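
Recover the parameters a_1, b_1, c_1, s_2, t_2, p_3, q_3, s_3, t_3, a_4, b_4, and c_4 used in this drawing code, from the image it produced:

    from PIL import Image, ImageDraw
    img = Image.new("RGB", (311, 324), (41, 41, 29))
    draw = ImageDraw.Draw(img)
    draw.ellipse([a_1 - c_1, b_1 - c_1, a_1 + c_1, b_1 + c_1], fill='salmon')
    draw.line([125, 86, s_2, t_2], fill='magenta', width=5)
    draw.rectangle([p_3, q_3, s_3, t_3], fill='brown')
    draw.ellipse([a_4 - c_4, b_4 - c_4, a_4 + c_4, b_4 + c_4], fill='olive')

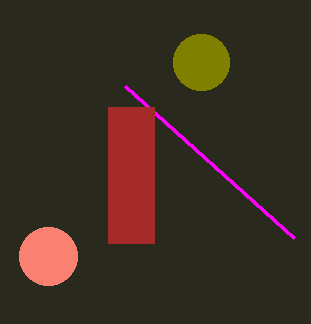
a_1 = 48
b_1 = 256
c_1 = 29
s_2 = 294
t_2 = 238
p_3 = 108
q_3 = 107
s_3 = 154
t_3 = 243
a_4 = 201
b_4 = 62
c_4 = 28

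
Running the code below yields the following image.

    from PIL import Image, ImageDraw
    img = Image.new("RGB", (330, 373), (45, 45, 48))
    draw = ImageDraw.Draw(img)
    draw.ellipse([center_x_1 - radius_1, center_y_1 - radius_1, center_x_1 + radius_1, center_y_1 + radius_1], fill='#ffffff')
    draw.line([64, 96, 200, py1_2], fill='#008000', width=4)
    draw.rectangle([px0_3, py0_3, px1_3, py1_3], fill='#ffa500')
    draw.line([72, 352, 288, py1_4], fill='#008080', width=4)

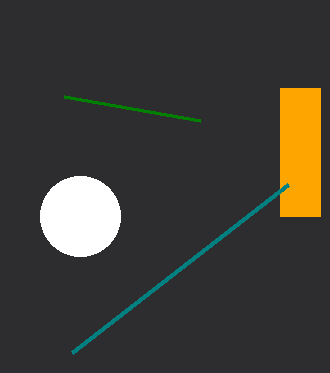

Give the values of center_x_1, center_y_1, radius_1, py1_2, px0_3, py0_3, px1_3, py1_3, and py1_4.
center_x_1 = 80; center_y_1 = 216; radius_1 = 40; py1_2 = 120; px0_3 = 280; py0_3 = 88; px1_3 = 320; py1_3 = 216; py1_4 = 184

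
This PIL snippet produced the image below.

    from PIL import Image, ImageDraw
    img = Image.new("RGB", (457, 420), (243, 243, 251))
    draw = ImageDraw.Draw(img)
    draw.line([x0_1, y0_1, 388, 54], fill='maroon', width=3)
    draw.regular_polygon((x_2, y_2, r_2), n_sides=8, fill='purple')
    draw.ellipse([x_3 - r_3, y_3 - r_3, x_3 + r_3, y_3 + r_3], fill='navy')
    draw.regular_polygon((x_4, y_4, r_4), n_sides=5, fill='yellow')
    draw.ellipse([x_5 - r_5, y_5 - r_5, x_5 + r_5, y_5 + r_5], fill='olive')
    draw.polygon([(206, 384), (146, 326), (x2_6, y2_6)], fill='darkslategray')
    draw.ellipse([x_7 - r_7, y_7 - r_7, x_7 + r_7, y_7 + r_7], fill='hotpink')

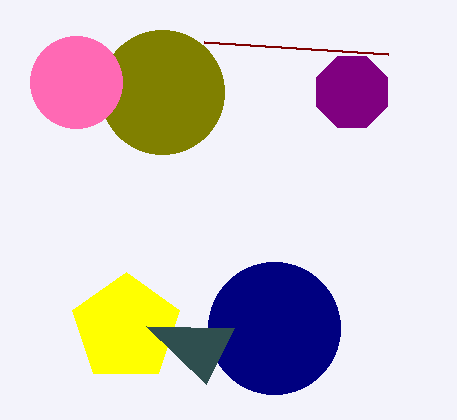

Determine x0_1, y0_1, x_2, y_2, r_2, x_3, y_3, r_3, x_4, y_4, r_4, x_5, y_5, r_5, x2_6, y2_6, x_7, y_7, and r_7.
x0_1 = 204
y0_1 = 42
x_2 = 352
y_2 = 92
r_2 = 38
x_3 = 274
y_3 = 328
r_3 = 66
x_4 = 126
y_4 = 328
r_4 = 56
x_5 = 162
y_5 = 92
r_5 = 62
x2_6 = 234
y2_6 = 328
x_7 = 76
y_7 = 82
r_7 = 46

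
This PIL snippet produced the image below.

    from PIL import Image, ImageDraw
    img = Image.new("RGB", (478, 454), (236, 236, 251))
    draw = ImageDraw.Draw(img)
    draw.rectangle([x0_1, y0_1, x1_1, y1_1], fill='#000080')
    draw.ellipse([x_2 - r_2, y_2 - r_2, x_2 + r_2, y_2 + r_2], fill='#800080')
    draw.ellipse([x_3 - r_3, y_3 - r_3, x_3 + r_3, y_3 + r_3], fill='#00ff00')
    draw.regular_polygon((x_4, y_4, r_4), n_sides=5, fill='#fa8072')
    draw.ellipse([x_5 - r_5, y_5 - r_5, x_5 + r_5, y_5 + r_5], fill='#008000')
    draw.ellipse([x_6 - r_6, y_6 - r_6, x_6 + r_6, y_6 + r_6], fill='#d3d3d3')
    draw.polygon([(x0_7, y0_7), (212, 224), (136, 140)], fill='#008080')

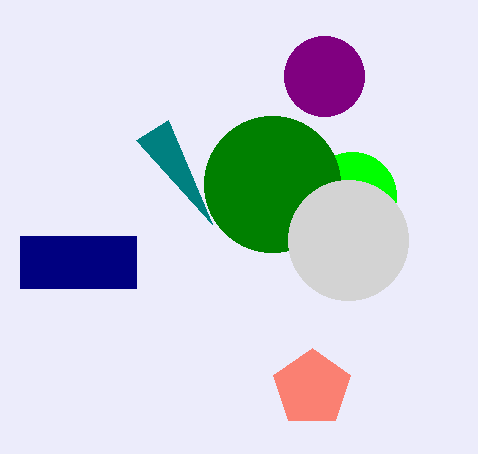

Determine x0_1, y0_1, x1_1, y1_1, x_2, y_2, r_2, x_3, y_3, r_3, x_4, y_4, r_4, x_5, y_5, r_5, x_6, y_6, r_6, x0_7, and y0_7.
x0_1 = 20; y0_1 = 236; x1_1 = 136; y1_1 = 288; x_2 = 324; y_2 = 76; r_2 = 40; x_3 = 352; y_3 = 196; r_3 = 44; x_4 = 312; y_4 = 388; r_4 = 40; x_5 = 272; y_5 = 184; r_5 = 68; x_6 = 348; y_6 = 240; r_6 = 60; x0_7 = 168; y0_7 = 120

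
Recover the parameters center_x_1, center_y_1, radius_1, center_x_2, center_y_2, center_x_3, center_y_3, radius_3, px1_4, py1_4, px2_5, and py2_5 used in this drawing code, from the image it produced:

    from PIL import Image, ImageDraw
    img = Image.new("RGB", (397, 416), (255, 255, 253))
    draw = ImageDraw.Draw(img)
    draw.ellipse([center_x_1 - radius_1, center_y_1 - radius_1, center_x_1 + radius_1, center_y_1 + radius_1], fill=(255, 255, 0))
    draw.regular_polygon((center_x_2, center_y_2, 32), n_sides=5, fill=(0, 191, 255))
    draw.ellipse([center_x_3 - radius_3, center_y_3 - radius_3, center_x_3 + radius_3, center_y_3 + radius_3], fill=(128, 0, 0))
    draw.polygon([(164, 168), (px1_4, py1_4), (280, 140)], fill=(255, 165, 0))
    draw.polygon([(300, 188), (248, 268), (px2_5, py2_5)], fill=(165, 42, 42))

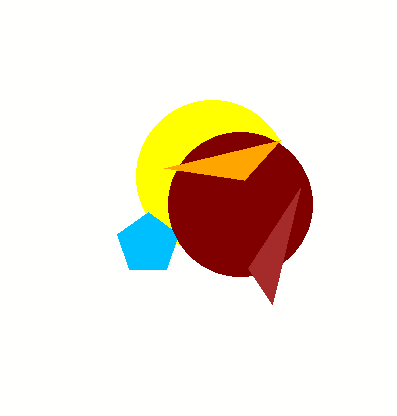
center_x_1 = 212
center_y_1 = 176
radius_1 = 76
center_x_2 = 148
center_y_2 = 244
center_x_3 = 240
center_y_3 = 204
radius_3 = 72
px1_4 = 244
py1_4 = 180
px2_5 = 272
py2_5 = 304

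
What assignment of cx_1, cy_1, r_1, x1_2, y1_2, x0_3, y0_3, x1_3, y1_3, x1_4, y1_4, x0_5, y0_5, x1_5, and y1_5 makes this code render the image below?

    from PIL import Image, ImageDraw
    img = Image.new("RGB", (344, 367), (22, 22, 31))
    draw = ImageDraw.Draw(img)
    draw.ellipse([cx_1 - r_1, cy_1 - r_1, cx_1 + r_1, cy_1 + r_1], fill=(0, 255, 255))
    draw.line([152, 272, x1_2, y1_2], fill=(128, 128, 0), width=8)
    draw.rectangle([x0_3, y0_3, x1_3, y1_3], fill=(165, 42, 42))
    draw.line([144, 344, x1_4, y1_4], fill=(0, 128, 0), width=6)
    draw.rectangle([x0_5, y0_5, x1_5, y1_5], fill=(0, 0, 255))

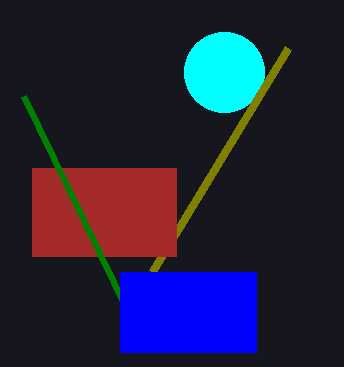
cx_1 = 224, cy_1 = 72, r_1 = 40, x1_2 = 288, y1_2 = 48, x0_3 = 32, y0_3 = 168, x1_3 = 176, y1_3 = 256, x1_4 = 24, y1_4 = 96, x0_5 = 120, y0_5 = 272, x1_5 = 256, y1_5 = 352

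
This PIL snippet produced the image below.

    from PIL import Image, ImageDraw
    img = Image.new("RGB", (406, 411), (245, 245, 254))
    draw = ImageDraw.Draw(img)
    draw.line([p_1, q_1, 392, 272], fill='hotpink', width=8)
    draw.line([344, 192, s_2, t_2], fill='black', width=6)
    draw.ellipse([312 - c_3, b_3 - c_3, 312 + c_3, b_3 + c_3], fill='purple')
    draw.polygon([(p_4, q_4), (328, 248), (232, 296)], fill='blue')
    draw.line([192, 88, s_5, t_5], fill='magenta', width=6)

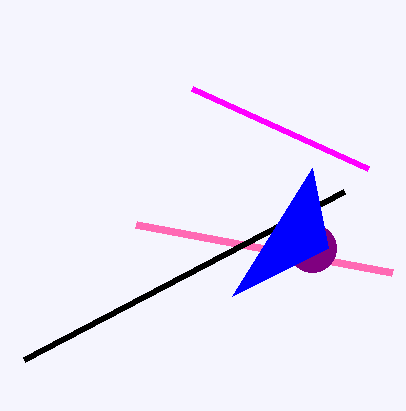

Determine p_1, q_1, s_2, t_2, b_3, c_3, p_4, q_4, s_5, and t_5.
p_1 = 136; q_1 = 224; s_2 = 24; t_2 = 360; b_3 = 248; c_3 = 24; p_4 = 312; q_4 = 168; s_5 = 368; t_5 = 168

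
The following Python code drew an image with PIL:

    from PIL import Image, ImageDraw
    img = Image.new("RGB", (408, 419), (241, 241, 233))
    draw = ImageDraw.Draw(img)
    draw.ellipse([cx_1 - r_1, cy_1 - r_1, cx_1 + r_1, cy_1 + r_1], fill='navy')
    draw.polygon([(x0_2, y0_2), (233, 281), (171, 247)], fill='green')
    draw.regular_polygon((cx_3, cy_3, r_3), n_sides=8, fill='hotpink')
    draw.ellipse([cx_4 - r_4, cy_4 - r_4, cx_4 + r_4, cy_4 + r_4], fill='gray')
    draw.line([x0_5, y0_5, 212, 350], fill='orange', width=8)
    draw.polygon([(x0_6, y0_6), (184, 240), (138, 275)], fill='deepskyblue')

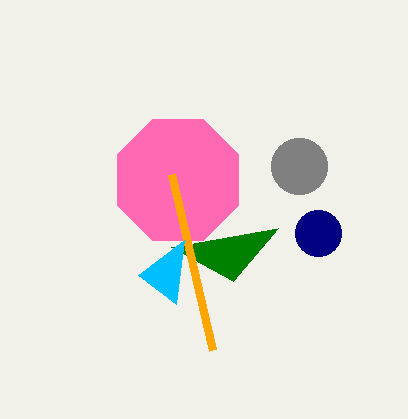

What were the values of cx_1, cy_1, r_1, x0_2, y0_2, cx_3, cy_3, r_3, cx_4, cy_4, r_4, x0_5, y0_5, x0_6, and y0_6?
cx_1 = 318
cy_1 = 233
r_1 = 23
x0_2 = 278
y0_2 = 228
cx_3 = 178
cy_3 = 180
r_3 = 66
cx_4 = 299
cy_4 = 166
r_4 = 28
x0_5 = 171
y0_5 = 174
x0_6 = 176
y0_6 = 304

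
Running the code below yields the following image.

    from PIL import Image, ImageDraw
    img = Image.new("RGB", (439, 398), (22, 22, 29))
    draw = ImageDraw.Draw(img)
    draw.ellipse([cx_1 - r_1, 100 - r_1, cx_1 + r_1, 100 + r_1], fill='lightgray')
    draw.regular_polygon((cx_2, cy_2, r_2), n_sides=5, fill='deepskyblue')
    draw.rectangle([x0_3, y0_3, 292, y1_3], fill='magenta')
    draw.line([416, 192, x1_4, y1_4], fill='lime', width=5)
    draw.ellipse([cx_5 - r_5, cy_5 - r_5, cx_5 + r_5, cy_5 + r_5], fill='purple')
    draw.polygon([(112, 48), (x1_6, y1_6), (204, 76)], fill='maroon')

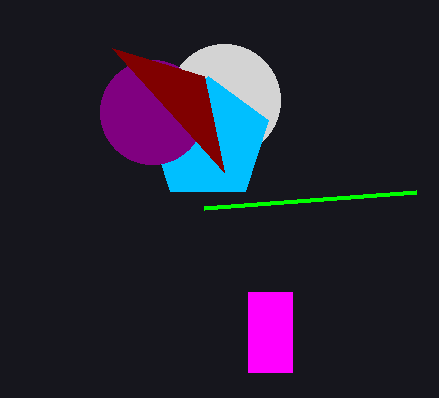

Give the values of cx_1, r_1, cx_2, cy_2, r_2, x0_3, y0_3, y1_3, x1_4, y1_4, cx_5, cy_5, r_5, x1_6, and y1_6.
cx_1 = 224
r_1 = 56
cx_2 = 208
cy_2 = 140
r_2 = 64
x0_3 = 248
y0_3 = 292
y1_3 = 372
x1_4 = 204
y1_4 = 208
cx_5 = 152
cy_5 = 112
r_5 = 52
x1_6 = 224
y1_6 = 172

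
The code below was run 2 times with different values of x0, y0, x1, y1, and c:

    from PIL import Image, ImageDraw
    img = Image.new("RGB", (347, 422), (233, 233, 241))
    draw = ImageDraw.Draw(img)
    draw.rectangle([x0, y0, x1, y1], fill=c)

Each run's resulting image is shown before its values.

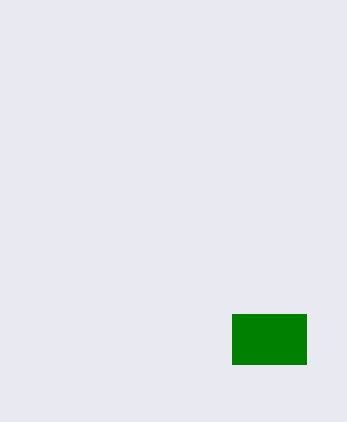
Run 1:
x0 = 232
y0 = 314
x1 = 306
y1 = 364
c = 'green'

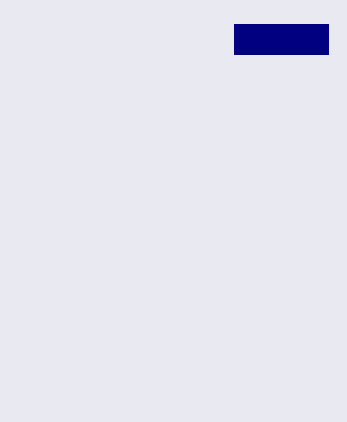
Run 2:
x0 = 234; y0 = 24; x1 = 328; y1 = 54; c = 'navy'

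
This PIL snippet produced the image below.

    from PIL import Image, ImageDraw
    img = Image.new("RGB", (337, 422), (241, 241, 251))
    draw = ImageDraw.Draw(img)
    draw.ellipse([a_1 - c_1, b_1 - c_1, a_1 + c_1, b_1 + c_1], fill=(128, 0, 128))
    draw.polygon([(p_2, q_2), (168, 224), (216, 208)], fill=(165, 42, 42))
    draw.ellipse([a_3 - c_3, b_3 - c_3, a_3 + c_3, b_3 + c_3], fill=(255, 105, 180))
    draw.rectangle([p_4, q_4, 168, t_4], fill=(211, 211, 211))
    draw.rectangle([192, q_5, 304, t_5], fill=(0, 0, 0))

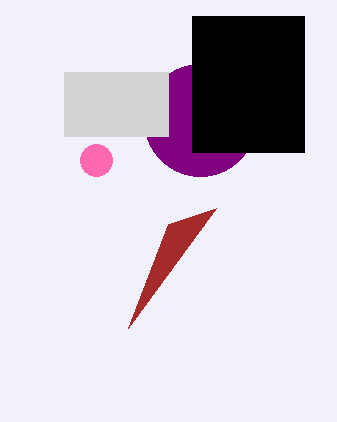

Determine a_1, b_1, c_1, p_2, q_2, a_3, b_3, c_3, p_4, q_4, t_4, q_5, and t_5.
a_1 = 200, b_1 = 120, c_1 = 56, p_2 = 128, q_2 = 328, a_3 = 96, b_3 = 160, c_3 = 16, p_4 = 64, q_4 = 72, t_4 = 136, q_5 = 16, t_5 = 152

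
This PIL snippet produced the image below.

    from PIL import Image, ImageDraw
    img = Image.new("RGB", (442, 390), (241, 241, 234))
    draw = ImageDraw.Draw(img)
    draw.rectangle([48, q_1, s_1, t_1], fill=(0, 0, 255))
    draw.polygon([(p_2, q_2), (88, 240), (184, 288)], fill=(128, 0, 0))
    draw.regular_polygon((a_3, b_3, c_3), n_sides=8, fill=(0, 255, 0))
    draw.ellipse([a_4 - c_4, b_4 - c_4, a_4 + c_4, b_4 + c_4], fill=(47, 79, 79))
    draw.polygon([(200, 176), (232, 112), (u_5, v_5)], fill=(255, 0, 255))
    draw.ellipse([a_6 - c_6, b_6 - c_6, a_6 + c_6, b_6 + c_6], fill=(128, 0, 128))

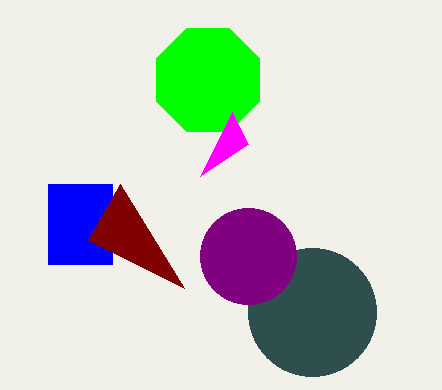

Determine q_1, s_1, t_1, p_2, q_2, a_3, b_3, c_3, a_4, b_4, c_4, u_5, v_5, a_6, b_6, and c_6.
q_1 = 184, s_1 = 112, t_1 = 264, p_2 = 120, q_2 = 184, a_3 = 208, b_3 = 80, c_3 = 56, a_4 = 312, b_4 = 312, c_4 = 64, u_5 = 248, v_5 = 144, a_6 = 248, b_6 = 256, c_6 = 48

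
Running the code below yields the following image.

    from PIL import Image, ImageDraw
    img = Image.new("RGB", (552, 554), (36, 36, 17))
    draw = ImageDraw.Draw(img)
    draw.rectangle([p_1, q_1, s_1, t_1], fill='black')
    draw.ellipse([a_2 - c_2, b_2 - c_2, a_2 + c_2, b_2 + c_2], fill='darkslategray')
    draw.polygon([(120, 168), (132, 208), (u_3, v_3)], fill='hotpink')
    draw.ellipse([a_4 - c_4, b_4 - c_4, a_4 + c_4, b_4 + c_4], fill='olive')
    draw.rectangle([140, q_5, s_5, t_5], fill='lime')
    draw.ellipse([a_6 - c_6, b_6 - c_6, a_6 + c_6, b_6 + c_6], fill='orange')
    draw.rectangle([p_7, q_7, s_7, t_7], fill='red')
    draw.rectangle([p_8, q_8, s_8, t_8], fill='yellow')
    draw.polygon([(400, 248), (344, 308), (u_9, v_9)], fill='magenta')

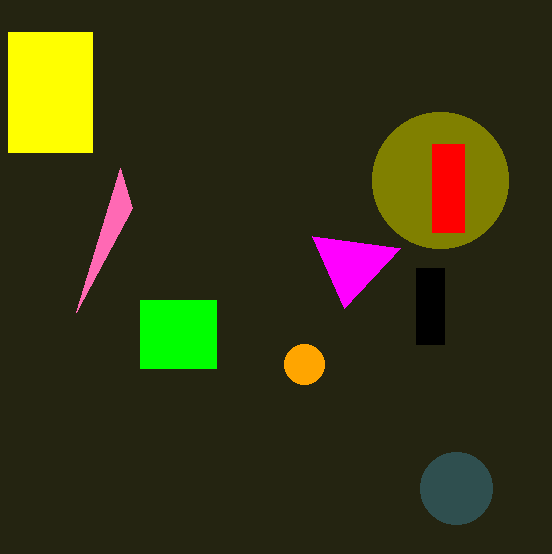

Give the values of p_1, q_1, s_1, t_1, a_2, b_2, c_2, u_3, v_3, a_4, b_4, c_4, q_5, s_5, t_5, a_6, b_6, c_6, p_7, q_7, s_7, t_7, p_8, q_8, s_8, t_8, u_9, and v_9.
p_1 = 416; q_1 = 268; s_1 = 444; t_1 = 344; a_2 = 456; b_2 = 488; c_2 = 36; u_3 = 76; v_3 = 312; a_4 = 440; b_4 = 180; c_4 = 68; q_5 = 300; s_5 = 216; t_5 = 368; a_6 = 304; b_6 = 364; c_6 = 20; p_7 = 432; q_7 = 144; s_7 = 464; t_7 = 232; p_8 = 8; q_8 = 32; s_8 = 92; t_8 = 152; u_9 = 312; v_9 = 236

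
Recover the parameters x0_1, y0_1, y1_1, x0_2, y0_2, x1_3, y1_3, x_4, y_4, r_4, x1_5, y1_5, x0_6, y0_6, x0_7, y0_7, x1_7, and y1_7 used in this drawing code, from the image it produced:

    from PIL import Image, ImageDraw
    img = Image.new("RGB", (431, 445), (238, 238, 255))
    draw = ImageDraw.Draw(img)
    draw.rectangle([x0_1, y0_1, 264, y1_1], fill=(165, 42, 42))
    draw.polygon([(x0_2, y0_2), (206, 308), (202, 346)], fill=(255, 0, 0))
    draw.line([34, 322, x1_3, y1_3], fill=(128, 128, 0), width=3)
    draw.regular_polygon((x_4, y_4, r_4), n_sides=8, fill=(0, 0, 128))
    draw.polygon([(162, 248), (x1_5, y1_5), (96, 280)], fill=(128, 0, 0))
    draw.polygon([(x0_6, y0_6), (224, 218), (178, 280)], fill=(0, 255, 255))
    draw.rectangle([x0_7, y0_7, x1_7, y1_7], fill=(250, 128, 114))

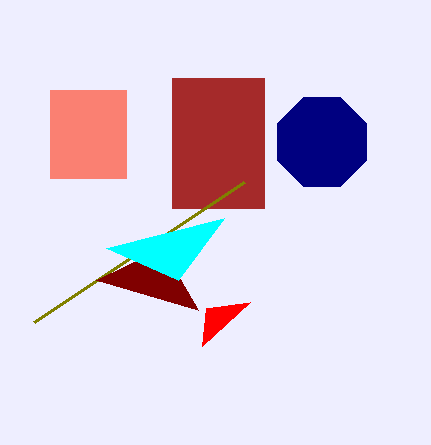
x0_1 = 172, y0_1 = 78, y1_1 = 208, x0_2 = 250, y0_2 = 302, x1_3 = 244, y1_3 = 182, x_4 = 322, y_4 = 142, r_4 = 48, x1_5 = 198, y1_5 = 310, x0_6 = 106, y0_6 = 248, x0_7 = 50, y0_7 = 90, x1_7 = 126, y1_7 = 178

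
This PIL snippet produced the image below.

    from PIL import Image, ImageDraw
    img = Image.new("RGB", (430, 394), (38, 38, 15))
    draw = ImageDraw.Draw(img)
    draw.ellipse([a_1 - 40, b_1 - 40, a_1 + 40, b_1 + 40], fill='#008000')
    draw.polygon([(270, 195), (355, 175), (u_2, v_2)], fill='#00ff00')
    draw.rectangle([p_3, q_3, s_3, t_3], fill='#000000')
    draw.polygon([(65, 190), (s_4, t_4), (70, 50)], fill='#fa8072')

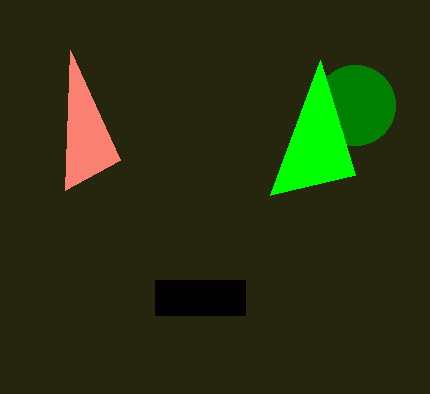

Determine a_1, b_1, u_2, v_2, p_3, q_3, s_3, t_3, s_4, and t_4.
a_1 = 355; b_1 = 105; u_2 = 320; v_2 = 60; p_3 = 155; q_3 = 280; s_3 = 245; t_3 = 315; s_4 = 120; t_4 = 160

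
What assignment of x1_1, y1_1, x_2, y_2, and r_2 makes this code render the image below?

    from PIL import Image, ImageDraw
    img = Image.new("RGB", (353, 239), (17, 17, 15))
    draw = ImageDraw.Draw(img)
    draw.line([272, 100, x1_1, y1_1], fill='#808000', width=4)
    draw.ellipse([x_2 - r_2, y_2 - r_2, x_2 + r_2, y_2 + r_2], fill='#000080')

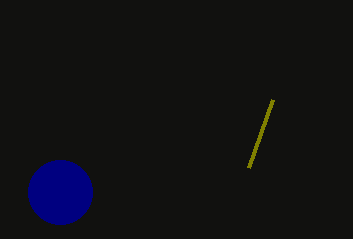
x1_1 = 248, y1_1 = 168, x_2 = 60, y_2 = 192, r_2 = 32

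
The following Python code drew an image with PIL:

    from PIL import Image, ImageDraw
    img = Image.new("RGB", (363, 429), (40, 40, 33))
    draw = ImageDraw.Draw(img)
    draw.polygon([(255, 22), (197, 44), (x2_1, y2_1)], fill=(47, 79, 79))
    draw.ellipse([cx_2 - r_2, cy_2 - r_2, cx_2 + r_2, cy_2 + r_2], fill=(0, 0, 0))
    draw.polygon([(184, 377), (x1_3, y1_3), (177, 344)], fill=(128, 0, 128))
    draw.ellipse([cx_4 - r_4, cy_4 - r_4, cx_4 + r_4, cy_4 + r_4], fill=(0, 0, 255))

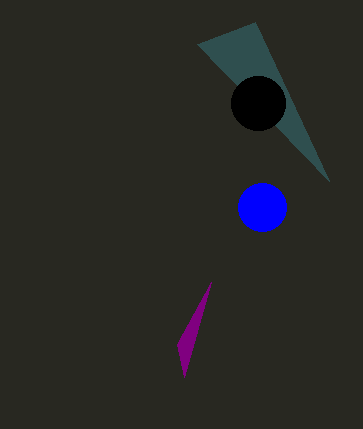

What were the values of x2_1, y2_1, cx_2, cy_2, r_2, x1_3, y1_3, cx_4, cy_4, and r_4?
x2_1 = 329
y2_1 = 181
cx_2 = 258
cy_2 = 103
r_2 = 27
x1_3 = 211
y1_3 = 282
cx_4 = 262
cy_4 = 207
r_4 = 24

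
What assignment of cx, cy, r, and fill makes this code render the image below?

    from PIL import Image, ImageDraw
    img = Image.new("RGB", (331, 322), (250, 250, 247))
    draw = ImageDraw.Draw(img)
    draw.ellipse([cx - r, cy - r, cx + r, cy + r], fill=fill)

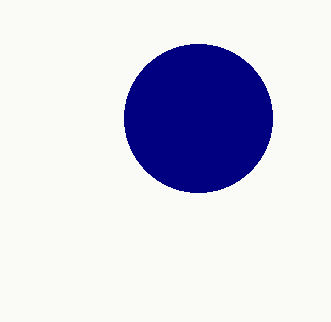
cx = 198; cy = 118; r = 74; fill = 'navy'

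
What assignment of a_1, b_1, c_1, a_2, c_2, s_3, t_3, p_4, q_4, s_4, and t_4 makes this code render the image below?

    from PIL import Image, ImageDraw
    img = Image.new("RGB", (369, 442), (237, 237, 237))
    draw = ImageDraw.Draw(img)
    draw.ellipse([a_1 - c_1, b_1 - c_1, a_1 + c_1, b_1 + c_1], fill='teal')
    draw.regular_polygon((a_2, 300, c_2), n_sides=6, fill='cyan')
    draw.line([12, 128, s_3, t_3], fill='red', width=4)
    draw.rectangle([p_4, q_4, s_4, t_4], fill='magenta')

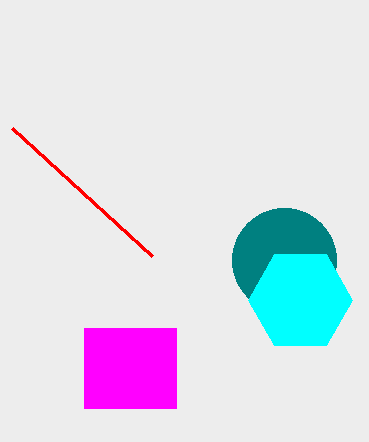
a_1 = 284; b_1 = 260; c_1 = 52; a_2 = 300; c_2 = 52; s_3 = 152; t_3 = 256; p_4 = 84; q_4 = 328; s_4 = 176; t_4 = 408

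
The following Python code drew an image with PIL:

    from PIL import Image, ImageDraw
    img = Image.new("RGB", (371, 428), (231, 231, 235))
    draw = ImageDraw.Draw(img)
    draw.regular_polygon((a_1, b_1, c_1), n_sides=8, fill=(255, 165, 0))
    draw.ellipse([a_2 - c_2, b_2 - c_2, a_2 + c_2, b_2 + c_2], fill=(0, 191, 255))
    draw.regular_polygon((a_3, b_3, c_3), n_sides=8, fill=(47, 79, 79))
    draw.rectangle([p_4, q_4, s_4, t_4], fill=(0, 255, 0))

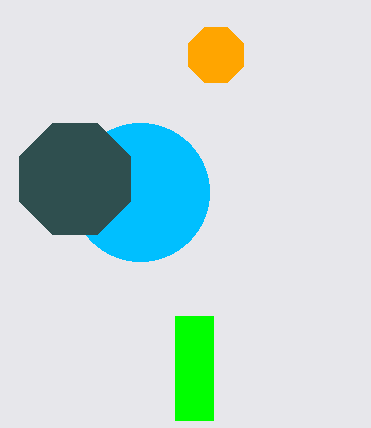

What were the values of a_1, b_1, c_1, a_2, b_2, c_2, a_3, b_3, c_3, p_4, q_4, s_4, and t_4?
a_1 = 216
b_1 = 55
c_1 = 30
a_2 = 140
b_2 = 192
c_2 = 69
a_3 = 75
b_3 = 179
c_3 = 60
p_4 = 175
q_4 = 316
s_4 = 213
t_4 = 420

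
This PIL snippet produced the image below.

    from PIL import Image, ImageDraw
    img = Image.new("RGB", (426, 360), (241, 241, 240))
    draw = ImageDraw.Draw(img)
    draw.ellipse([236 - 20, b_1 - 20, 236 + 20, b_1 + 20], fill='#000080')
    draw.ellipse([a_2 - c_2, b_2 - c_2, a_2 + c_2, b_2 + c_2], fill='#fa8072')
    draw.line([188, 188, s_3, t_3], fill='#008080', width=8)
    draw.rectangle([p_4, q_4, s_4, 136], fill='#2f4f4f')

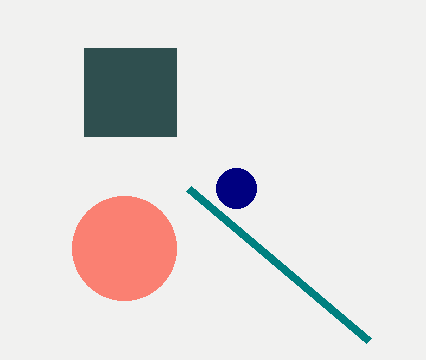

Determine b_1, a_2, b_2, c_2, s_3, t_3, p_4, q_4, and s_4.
b_1 = 188; a_2 = 124; b_2 = 248; c_2 = 52; s_3 = 368; t_3 = 340; p_4 = 84; q_4 = 48; s_4 = 176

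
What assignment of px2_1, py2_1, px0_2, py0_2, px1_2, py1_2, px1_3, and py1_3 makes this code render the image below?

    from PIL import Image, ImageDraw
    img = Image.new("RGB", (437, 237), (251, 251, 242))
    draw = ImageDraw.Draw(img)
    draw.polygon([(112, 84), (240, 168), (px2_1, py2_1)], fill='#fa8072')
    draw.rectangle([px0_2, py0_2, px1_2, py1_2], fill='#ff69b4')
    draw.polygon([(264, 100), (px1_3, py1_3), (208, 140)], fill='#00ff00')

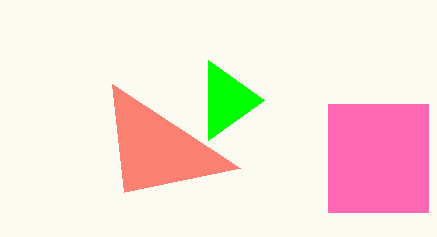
px2_1 = 124, py2_1 = 192, px0_2 = 328, py0_2 = 104, px1_2 = 428, py1_2 = 212, px1_3 = 208, py1_3 = 60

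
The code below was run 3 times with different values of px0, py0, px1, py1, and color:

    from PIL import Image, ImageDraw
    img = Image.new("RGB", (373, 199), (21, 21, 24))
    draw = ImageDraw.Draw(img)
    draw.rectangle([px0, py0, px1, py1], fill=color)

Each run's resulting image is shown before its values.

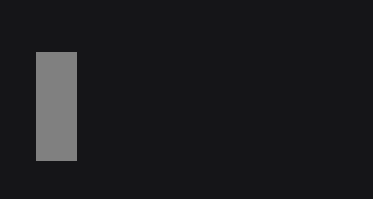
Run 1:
px0 = 36; py0 = 52; px1 = 76; py1 = 160; color = 'gray'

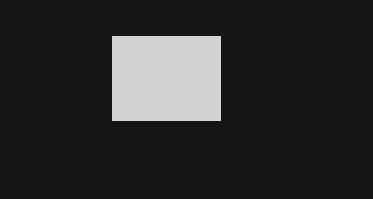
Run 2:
px0 = 112; py0 = 36; px1 = 220; py1 = 120; color = 'lightgray'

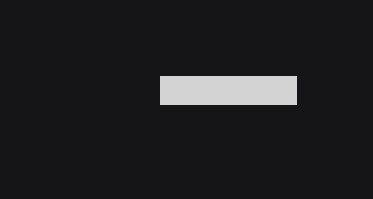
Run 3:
px0 = 160
py0 = 76
px1 = 296
py1 = 104
color = 'lightgray'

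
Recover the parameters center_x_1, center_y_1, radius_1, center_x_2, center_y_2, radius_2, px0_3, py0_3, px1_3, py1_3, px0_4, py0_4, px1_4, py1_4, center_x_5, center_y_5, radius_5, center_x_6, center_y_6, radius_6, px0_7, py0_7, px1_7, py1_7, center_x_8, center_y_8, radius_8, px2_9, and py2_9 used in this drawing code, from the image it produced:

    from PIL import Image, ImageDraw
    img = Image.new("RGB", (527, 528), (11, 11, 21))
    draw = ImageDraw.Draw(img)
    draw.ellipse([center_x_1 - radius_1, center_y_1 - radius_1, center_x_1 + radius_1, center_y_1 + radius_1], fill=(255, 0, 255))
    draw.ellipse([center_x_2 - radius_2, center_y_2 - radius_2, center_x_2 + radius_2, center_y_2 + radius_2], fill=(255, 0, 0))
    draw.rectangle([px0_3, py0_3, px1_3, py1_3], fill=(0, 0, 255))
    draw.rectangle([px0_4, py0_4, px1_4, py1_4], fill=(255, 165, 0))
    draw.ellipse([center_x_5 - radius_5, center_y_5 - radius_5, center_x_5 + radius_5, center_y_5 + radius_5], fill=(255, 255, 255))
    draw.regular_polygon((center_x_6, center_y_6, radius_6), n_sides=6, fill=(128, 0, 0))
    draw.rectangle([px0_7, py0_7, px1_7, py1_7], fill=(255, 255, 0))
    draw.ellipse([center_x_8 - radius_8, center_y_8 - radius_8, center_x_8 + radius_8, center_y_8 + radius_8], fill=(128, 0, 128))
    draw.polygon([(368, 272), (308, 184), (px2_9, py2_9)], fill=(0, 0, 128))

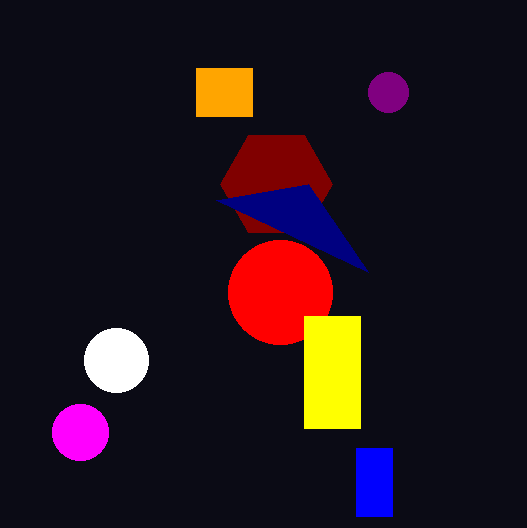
center_x_1 = 80; center_y_1 = 432; radius_1 = 28; center_x_2 = 280; center_y_2 = 292; radius_2 = 52; px0_3 = 356; py0_3 = 448; px1_3 = 392; py1_3 = 516; px0_4 = 196; py0_4 = 68; px1_4 = 252; py1_4 = 116; center_x_5 = 116; center_y_5 = 360; radius_5 = 32; center_x_6 = 276; center_y_6 = 184; radius_6 = 56; px0_7 = 304; py0_7 = 316; px1_7 = 360; py1_7 = 428; center_x_8 = 388; center_y_8 = 92; radius_8 = 20; px2_9 = 216; py2_9 = 200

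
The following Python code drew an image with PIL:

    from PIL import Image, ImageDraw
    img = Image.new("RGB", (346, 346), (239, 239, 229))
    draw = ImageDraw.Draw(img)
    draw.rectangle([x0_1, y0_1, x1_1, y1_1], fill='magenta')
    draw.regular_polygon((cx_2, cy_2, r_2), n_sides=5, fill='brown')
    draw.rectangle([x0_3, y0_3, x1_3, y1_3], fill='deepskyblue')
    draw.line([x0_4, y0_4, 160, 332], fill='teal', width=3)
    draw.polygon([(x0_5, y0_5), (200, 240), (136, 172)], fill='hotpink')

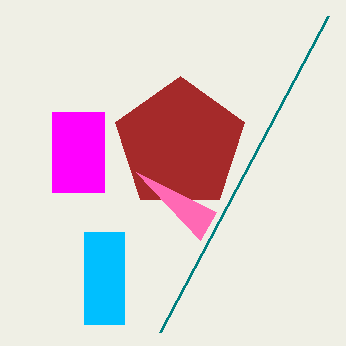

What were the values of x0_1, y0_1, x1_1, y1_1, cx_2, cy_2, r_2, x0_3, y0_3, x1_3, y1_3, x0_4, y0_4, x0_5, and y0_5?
x0_1 = 52, y0_1 = 112, x1_1 = 104, y1_1 = 192, cx_2 = 180, cy_2 = 144, r_2 = 68, x0_3 = 84, y0_3 = 232, x1_3 = 124, y1_3 = 324, x0_4 = 328, y0_4 = 16, x0_5 = 216, y0_5 = 212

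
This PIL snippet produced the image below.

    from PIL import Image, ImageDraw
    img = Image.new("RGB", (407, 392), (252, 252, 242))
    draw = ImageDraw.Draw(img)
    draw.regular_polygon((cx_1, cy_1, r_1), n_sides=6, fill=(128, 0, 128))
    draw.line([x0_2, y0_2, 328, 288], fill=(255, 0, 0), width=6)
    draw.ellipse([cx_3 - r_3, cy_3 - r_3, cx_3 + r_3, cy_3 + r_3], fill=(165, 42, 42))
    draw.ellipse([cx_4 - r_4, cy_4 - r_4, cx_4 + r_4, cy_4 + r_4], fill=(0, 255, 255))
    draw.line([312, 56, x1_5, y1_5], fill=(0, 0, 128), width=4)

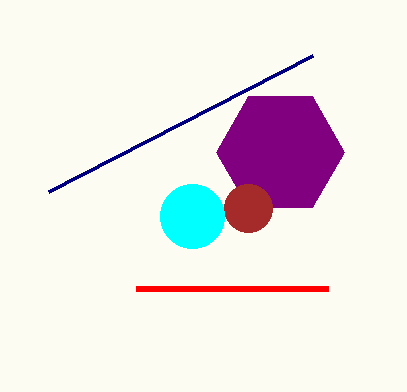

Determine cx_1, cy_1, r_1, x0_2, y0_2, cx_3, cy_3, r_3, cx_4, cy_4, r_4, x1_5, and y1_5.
cx_1 = 280, cy_1 = 152, r_1 = 64, x0_2 = 136, y0_2 = 288, cx_3 = 248, cy_3 = 208, r_3 = 24, cx_4 = 192, cy_4 = 216, r_4 = 32, x1_5 = 48, y1_5 = 192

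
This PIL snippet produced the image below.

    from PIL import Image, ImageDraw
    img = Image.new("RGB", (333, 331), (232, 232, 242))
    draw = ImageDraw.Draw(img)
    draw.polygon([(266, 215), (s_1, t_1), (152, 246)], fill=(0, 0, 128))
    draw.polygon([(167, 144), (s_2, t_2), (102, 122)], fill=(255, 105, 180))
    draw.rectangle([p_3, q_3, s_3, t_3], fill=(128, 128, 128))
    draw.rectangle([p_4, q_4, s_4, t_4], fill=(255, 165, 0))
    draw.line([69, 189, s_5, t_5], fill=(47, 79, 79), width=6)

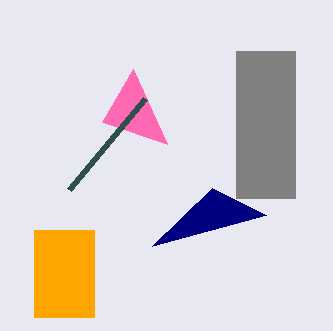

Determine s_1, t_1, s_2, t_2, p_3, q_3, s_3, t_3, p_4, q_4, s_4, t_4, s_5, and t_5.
s_1 = 212
t_1 = 188
s_2 = 133
t_2 = 69
p_3 = 236
q_3 = 51
s_3 = 295
t_3 = 198
p_4 = 34
q_4 = 230
s_4 = 94
t_4 = 317
s_5 = 145
t_5 = 98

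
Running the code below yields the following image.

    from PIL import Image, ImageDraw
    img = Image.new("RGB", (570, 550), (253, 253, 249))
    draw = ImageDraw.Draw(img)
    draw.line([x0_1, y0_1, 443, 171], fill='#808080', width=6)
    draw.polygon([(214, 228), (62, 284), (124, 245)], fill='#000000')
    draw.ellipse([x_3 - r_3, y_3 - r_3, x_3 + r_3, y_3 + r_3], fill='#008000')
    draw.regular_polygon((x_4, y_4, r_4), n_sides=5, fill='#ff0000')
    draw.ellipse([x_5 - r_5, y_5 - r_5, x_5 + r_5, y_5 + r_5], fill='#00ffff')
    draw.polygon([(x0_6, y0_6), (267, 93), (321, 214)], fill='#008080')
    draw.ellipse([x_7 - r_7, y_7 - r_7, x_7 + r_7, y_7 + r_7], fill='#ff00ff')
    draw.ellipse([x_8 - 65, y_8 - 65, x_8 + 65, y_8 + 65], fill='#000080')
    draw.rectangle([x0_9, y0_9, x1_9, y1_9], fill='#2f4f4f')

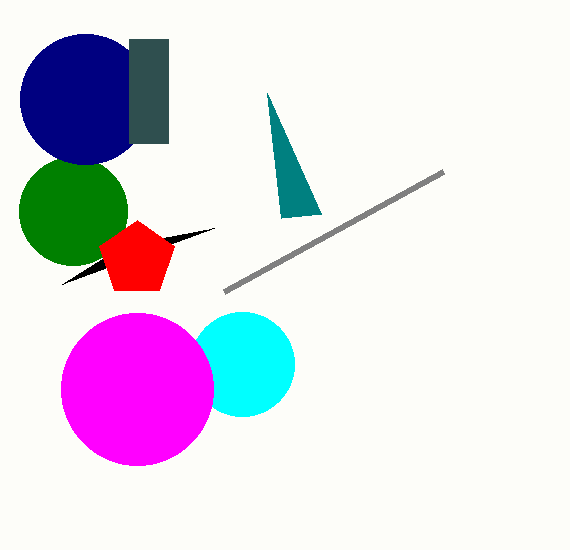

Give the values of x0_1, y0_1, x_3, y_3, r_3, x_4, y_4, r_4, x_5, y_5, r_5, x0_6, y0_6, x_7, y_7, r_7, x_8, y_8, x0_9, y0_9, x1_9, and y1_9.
x0_1 = 224
y0_1 = 291
x_3 = 73
y_3 = 211
r_3 = 54
x_4 = 137
y_4 = 259
r_4 = 39
x_5 = 242
y_5 = 364
r_5 = 52
x0_6 = 281
y0_6 = 218
x_7 = 137
y_7 = 389
r_7 = 76
x_8 = 85
y_8 = 99
x0_9 = 129
y0_9 = 39
x1_9 = 168
y1_9 = 143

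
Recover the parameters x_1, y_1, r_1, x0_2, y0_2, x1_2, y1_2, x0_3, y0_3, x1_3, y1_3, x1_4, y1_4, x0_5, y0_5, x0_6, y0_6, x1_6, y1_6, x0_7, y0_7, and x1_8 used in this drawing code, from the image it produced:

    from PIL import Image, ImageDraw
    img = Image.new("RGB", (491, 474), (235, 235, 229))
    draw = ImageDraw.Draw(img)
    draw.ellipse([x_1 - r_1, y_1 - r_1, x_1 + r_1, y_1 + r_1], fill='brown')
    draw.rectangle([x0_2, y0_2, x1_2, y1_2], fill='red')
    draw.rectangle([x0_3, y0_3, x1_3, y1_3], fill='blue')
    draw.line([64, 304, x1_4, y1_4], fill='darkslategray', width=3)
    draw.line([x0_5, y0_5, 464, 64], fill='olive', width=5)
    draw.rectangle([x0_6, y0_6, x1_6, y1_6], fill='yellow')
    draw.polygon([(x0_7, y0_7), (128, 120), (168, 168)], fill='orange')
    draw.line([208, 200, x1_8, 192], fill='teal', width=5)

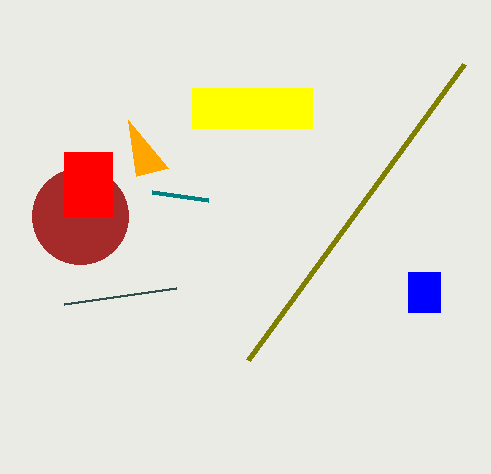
x_1 = 80, y_1 = 216, r_1 = 48, x0_2 = 64, y0_2 = 152, x1_2 = 112, y1_2 = 216, x0_3 = 408, y0_3 = 272, x1_3 = 440, y1_3 = 312, x1_4 = 176, y1_4 = 288, x0_5 = 248, y0_5 = 360, x0_6 = 192, y0_6 = 88, x1_6 = 312, y1_6 = 128, x0_7 = 136, y0_7 = 176, x1_8 = 152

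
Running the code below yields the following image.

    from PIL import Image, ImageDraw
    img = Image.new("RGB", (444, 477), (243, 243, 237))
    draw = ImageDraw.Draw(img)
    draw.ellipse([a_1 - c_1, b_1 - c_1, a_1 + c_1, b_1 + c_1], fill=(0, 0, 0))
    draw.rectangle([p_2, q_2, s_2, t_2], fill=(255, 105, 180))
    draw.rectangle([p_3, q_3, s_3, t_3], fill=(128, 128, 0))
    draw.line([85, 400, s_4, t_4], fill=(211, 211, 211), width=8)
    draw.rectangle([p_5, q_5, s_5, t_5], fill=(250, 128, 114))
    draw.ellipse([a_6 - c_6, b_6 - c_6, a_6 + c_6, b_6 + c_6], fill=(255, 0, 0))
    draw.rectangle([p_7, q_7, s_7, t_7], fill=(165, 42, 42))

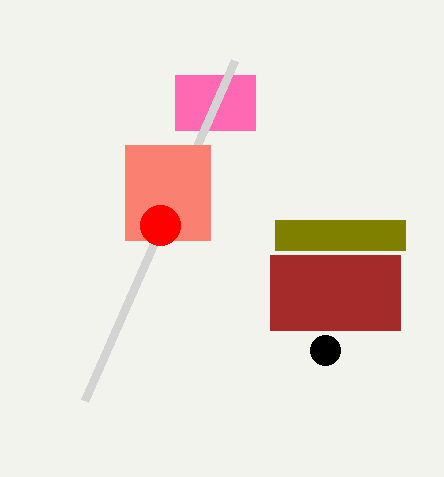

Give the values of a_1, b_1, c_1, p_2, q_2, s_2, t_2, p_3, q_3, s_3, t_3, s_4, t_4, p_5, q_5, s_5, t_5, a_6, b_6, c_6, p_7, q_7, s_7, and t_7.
a_1 = 325
b_1 = 350
c_1 = 15
p_2 = 175
q_2 = 75
s_2 = 255
t_2 = 130
p_3 = 275
q_3 = 220
s_3 = 405
t_3 = 250
s_4 = 235
t_4 = 60
p_5 = 125
q_5 = 145
s_5 = 210
t_5 = 240
a_6 = 160
b_6 = 225
c_6 = 20
p_7 = 270
q_7 = 255
s_7 = 400
t_7 = 330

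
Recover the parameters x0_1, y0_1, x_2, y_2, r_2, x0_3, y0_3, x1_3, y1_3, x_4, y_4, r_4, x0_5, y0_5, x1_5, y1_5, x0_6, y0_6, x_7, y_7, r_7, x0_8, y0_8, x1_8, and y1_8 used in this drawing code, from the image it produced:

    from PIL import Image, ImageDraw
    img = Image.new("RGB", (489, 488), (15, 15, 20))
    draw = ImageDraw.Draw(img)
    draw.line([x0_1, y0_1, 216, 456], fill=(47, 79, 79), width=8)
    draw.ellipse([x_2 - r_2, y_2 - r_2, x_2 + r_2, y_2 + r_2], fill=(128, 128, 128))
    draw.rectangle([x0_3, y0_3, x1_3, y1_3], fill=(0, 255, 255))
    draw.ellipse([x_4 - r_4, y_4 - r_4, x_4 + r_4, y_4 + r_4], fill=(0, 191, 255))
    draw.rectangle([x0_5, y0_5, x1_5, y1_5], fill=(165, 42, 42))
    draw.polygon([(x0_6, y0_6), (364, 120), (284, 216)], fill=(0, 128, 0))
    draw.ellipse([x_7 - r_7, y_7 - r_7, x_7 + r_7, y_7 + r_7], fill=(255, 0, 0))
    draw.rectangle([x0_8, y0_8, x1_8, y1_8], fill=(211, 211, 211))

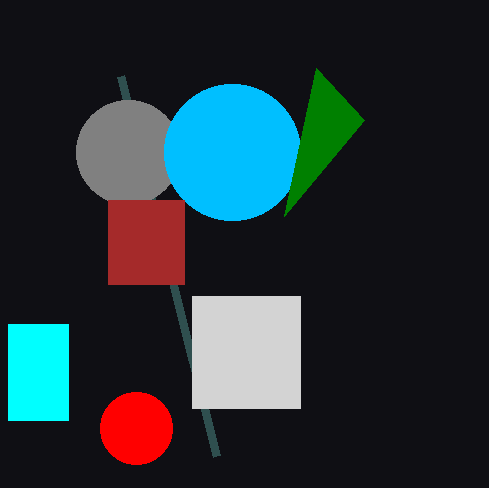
x0_1 = 120, y0_1 = 76, x_2 = 128, y_2 = 152, r_2 = 52, x0_3 = 8, y0_3 = 324, x1_3 = 68, y1_3 = 420, x_4 = 232, y_4 = 152, r_4 = 68, x0_5 = 108, y0_5 = 200, x1_5 = 184, y1_5 = 284, x0_6 = 316, y0_6 = 68, x_7 = 136, y_7 = 428, r_7 = 36, x0_8 = 192, y0_8 = 296, x1_8 = 300, y1_8 = 408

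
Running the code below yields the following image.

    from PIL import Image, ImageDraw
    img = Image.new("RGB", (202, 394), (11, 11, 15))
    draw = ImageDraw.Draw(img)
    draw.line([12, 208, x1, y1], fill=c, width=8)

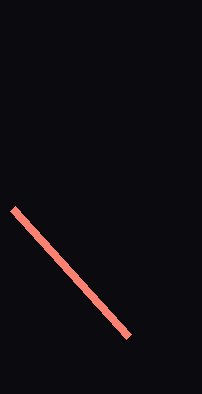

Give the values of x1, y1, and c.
x1 = 128
y1 = 336
c = 'salmon'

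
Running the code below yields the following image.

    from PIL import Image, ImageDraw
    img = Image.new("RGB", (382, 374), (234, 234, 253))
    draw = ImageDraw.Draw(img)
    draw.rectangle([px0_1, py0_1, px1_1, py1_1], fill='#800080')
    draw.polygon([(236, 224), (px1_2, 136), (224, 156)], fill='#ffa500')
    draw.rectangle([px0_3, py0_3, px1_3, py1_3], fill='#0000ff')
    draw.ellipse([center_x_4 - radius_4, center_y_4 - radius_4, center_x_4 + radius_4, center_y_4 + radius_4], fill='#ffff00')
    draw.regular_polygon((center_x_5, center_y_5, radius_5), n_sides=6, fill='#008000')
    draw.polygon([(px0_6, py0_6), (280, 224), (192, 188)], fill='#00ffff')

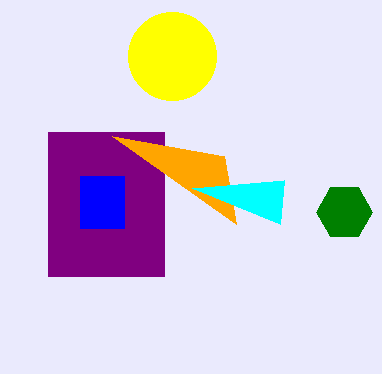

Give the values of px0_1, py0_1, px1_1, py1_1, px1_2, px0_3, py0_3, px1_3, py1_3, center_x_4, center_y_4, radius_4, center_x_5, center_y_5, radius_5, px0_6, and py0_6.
px0_1 = 48
py0_1 = 132
px1_1 = 164
py1_1 = 276
px1_2 = 112
px0_3 = 80
py0_3 = 176
px1_3 = 124
py1_3 = 228
center_x_4 = 172
center_y_4 = 56
radius_4 = 44
center_x_5 = 344
center_y_5 = 212
radius_5 = 28
px0_6 = 284
py0_6 = 180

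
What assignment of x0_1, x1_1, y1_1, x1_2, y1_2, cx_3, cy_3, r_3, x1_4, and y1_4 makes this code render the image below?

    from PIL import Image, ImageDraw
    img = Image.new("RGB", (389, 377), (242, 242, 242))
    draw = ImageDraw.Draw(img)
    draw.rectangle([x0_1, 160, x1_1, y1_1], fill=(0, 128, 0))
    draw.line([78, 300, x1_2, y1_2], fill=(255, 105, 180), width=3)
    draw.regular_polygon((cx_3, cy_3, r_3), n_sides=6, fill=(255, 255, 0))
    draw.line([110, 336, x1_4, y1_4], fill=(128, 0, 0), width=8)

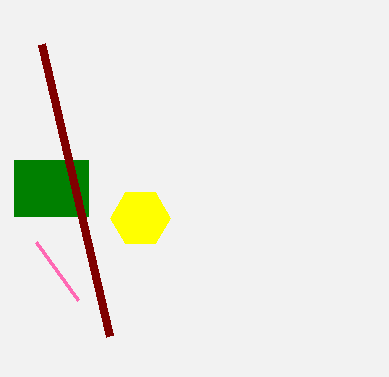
x0_1 = 14, x1_1 = 88, y1_1 = 216, x1_2 = 36, y1_2 = 242, cx_3 = 140, cy_3 = 218, r_3 = 30, x1_4 = 42, y1_4 = 44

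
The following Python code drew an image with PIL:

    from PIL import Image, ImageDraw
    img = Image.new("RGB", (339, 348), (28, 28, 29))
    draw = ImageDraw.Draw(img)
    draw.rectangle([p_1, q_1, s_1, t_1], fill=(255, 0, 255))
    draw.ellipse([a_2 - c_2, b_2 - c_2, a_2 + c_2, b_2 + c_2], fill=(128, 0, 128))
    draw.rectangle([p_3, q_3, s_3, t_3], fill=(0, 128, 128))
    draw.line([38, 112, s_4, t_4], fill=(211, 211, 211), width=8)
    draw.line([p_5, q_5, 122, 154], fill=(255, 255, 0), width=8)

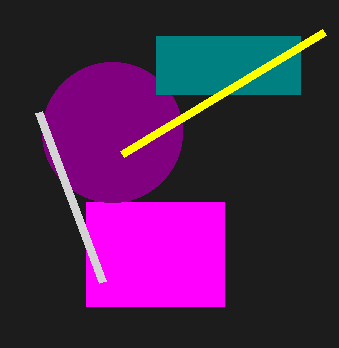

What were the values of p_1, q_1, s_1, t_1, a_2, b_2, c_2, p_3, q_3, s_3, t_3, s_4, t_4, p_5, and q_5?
p_1 = 86, q_1 = 202, s_1 = 224, t_1 = 306, a_2 = 112, b_2 = 132, c_2 = 70, p_3 = 156, q_3 = 36, s_3 = 300, t_3 = 94, s_4 = 102, t_4 = 282, p_5 = 324, q_5 = 32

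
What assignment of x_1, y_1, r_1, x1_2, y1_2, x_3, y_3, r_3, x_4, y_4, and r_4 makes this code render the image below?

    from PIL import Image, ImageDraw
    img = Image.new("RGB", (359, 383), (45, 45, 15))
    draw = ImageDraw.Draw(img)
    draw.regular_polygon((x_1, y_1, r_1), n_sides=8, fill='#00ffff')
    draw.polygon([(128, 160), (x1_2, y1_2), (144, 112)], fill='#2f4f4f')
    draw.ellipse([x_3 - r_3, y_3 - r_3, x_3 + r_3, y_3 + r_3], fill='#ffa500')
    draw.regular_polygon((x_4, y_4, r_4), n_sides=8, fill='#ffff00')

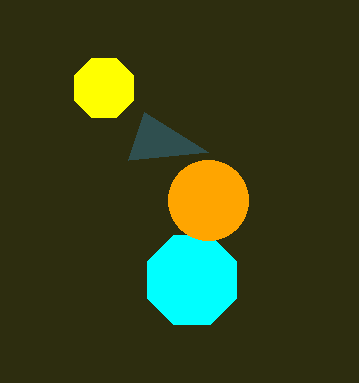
x_1 = 192; y_1 = 280; r_1 = 48; x1_2 = 208; y1_2 = 152; x_3 = 208; y_3 = 200; r_3 = 40; x_4 = 104; y_4 = 88; r_4 = 32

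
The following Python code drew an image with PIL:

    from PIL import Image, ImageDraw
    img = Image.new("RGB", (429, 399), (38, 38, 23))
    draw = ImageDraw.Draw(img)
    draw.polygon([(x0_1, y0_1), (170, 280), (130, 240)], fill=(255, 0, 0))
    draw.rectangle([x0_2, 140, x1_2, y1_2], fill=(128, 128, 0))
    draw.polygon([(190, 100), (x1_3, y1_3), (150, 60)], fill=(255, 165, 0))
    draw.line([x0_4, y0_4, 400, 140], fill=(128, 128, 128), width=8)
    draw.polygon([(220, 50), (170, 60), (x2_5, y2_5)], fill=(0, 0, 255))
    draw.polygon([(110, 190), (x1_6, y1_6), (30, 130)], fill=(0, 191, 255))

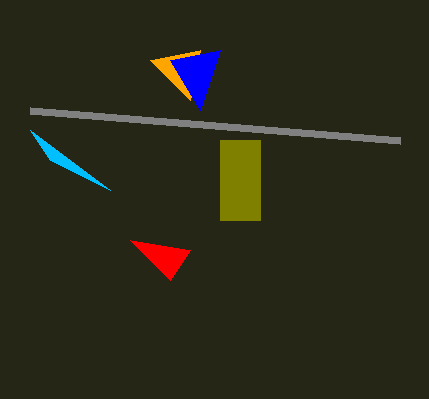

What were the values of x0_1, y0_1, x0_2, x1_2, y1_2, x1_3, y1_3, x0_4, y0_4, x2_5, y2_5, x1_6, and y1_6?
x0_1 = 190
y0_1 = 250
x0_2 = 220
x1_2 = 260
y1_2 = 220
x1_3 = 200
y1_3 = 50
x0_4 = 30
y0_4 = 110
x2_5 = 200
y2_5 = 110
x1_6 = 50
y1_6 = 160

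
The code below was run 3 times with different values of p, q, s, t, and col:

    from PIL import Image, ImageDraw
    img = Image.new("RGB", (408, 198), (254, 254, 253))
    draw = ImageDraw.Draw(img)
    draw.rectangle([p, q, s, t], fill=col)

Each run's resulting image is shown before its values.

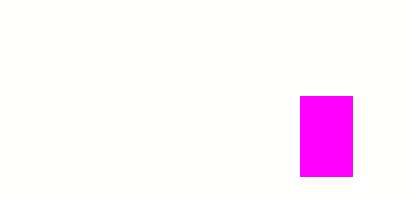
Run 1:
p = 300, q = 96, s = 352, t = 176, col = 'magenta'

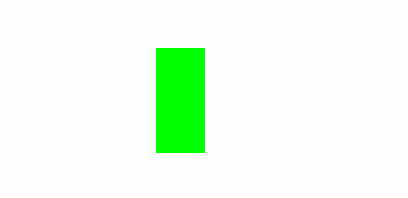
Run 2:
p = 156; q = 48; s = 204; t = 152; col = 'lime'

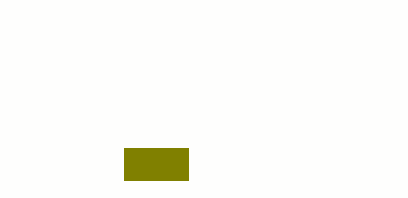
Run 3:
p = 124, q = 148, s = 188, t = 180, col = 'olive'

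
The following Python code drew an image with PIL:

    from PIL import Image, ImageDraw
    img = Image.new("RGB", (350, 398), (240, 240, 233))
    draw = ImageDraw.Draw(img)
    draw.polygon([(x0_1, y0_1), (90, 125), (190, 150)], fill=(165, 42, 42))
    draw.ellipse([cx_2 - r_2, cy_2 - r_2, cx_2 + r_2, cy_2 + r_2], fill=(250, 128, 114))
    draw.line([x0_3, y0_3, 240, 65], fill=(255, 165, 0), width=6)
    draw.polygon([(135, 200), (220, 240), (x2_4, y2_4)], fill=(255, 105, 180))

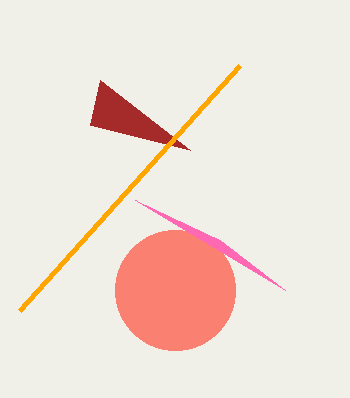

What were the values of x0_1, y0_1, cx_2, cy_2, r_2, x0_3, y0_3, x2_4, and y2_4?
x0_1 = 100
y0_1 = 80
cx_2 = 175
cy_2 = 290
r_2 = 60
x0_3 = 20
y0_3 = 310
x2_4 = 285
y2_4 = 290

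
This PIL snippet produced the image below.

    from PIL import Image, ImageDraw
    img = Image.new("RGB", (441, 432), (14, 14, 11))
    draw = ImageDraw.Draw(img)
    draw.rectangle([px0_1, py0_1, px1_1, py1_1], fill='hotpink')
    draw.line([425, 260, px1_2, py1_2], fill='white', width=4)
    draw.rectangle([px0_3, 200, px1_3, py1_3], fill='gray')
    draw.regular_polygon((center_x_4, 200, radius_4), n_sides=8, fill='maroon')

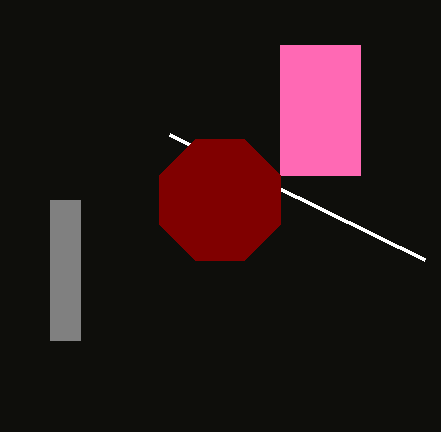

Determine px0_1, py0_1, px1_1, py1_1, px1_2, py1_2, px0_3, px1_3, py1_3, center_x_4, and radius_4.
px0_1 = 280; py0_1 = 45; px1_1 = 360; py1_1 = 175; px1_2 = 170; py1_2 = 135; px0_3 = 50; px1_3 = 80; py1_3 = 340; center_x_4 = 220; radius_4 = 65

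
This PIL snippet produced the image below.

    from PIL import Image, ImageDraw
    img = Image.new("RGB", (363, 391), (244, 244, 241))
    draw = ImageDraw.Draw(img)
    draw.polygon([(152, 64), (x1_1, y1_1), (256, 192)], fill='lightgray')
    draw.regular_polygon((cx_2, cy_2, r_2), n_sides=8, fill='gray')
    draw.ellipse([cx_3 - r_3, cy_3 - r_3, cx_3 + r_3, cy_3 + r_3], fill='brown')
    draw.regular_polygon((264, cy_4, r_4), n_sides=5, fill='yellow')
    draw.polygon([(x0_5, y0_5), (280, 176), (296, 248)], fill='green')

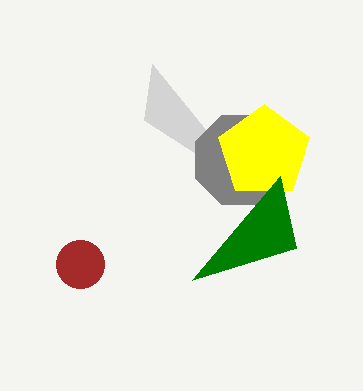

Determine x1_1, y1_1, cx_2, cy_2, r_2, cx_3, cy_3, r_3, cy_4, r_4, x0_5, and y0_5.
x1_1 = 144; y1_1 = 120; cx_2 = 240; cy_2 = 160; r_2 = 48; cx_3 = 80; cy_3 = 264; r_3 = 24; cy_4 = 152; r_4 = 48; x0_5 = 192; y0_5 = 280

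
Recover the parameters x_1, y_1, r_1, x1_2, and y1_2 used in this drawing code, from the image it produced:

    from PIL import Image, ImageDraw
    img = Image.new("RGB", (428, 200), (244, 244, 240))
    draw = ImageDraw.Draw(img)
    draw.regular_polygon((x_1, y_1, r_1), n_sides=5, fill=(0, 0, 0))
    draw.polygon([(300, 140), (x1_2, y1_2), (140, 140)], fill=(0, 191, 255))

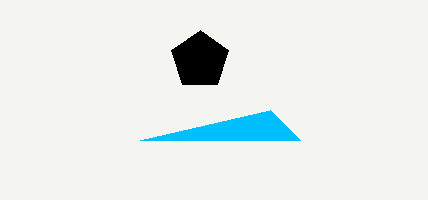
x_1 = 200, y_1 = 60, r_1 = 30, x1_2 = 270, y1_2 = 110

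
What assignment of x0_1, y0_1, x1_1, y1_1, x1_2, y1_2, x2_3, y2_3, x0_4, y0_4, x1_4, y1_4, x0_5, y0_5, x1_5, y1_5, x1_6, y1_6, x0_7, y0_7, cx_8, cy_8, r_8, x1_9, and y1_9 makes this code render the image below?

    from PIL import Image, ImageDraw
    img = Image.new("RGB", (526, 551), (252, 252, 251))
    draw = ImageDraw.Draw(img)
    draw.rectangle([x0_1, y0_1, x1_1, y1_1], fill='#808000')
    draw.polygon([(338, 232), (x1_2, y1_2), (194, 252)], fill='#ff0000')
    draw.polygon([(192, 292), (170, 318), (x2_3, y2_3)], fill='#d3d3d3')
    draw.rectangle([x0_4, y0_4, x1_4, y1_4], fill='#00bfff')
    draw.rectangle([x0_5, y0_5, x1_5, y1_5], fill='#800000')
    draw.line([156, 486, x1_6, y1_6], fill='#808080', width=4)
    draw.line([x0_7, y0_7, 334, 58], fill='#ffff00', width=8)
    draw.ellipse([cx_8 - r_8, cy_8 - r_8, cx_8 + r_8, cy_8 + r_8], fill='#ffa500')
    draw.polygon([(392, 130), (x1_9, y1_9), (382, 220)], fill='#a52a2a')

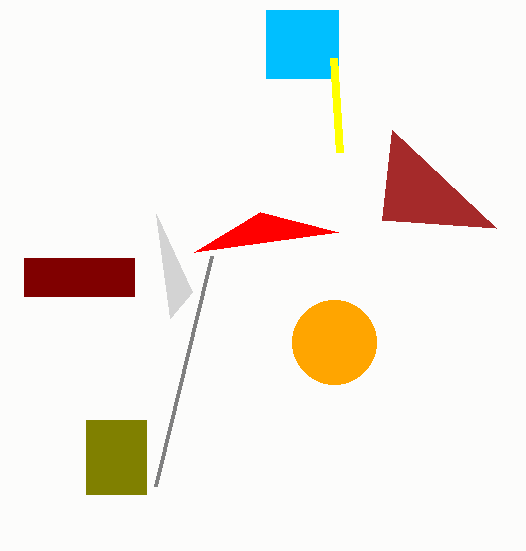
x0_1 = 86
y0_1 = 420
x1_1 = 146
y1_1 = 494
x1_2 = 260
y1_2 = 212
x2_3 = 156
y2_3 = 214
x0_4 = 266
y0_4 = 10
x1_4 = 338
y1_4 = 78
x0_5 = 24
y0_5 = 258
x1_5 = 134
y1_5 = 296
x1_6 = 212
y1_6 = 256
x0_7 = 340
y0_7 = 152
cx_8 = 334
cy_8 = 342
r_8 = 42
x1_9 = 496
y1_9 = 228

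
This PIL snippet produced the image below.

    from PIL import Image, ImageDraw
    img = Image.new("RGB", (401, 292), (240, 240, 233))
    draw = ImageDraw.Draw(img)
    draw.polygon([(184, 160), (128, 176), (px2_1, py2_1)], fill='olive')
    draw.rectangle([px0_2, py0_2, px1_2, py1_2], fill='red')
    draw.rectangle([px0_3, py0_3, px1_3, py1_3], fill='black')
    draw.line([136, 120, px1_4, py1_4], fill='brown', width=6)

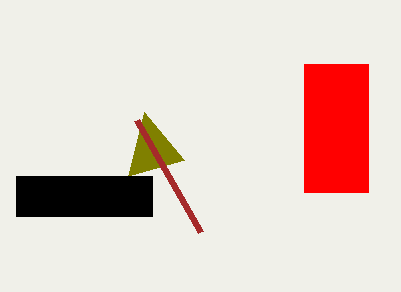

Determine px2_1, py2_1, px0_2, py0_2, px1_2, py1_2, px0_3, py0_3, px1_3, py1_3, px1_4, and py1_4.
px2_1 = 144, py2_1 = 112, px0_2 = 304, py0_2 = 64, px1_2 = 368, py1_2 = 192, px0_3 = 16, py0_3 = 176, px1_3 = 152, py1_3 = 216, px1_4 = 200, py1_4 = 232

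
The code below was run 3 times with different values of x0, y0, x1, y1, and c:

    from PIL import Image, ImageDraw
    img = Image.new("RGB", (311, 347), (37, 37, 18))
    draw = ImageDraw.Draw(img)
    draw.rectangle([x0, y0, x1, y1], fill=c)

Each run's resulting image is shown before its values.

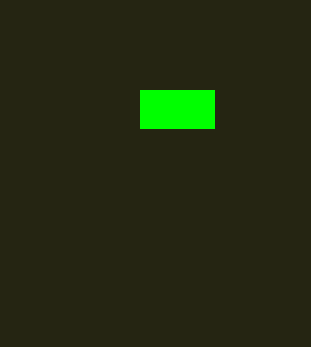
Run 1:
x0 = 140; y0 = 90; x1 = 214; y1 = 128; c = 'lime'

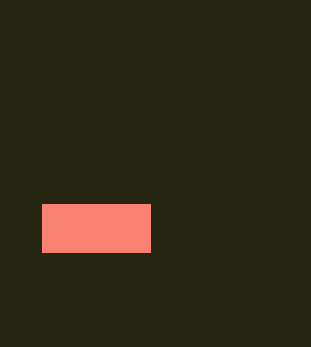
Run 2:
x0 = 42
y0 = 204
x1 = 150
y1 = 252
c = 'salmon'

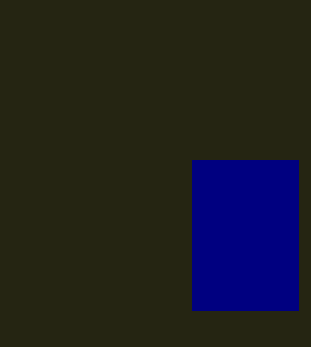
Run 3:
x0 = 192, y0 = 160, x1 = 298, y1 = 310, c = 'navy'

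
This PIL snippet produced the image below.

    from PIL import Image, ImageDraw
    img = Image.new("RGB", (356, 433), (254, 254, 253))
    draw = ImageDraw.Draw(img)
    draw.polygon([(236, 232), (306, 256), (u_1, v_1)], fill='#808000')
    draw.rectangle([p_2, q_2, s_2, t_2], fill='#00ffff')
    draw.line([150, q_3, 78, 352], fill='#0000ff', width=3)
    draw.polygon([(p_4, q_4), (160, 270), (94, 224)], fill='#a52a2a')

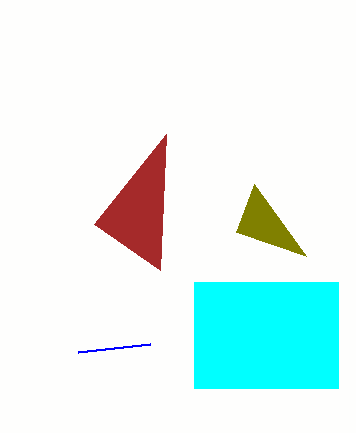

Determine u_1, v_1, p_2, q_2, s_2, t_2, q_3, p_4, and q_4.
u_1 = 254, v_1 = 184, p_2 = 194, q_2 = 282, s_2 = 338, t_2 = 388, q_3 = 344, p_4 = 166, q_4 = 134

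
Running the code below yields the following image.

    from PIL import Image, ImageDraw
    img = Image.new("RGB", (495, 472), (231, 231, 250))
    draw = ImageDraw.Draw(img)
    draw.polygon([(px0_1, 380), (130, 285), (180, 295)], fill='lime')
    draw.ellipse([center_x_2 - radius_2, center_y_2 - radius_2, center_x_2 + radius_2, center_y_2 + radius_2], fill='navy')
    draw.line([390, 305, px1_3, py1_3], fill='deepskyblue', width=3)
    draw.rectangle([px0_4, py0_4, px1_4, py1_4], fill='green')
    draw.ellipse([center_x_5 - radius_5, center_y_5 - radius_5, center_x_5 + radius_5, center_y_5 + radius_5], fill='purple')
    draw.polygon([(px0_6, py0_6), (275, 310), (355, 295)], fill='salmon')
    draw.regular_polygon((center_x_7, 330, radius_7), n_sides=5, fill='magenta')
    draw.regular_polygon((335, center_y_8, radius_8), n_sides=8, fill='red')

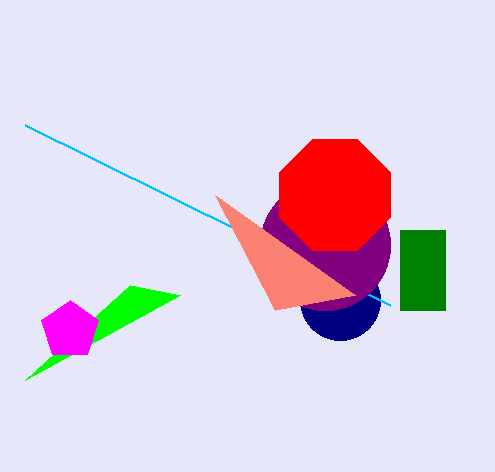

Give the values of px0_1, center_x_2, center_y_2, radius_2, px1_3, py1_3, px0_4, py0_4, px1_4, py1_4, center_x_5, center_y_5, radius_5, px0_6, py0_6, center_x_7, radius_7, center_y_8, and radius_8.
px0_1 = 25, center_x_2 = 340, center_y_2 = 300, radius_2 = 40, px1_3 = 25, py1_3 = 125, px0_4 = 400, py0_4 = 230, px1_4 = 445, py1_4 = 310, center_x_5 = 325, center_y_5 = 245, radius_5 = 65, px0_6 = 215, py0_6 = 195, center_x_7 = 70, radius_7 = 30, center_y_8 = 195, radius_8 = 60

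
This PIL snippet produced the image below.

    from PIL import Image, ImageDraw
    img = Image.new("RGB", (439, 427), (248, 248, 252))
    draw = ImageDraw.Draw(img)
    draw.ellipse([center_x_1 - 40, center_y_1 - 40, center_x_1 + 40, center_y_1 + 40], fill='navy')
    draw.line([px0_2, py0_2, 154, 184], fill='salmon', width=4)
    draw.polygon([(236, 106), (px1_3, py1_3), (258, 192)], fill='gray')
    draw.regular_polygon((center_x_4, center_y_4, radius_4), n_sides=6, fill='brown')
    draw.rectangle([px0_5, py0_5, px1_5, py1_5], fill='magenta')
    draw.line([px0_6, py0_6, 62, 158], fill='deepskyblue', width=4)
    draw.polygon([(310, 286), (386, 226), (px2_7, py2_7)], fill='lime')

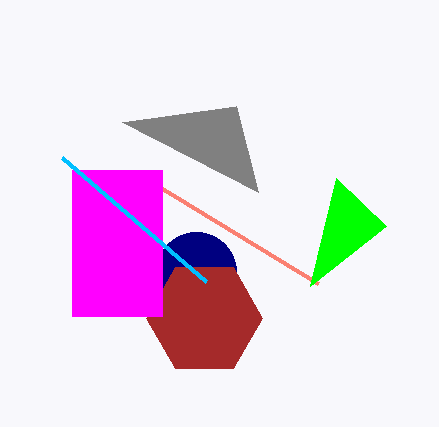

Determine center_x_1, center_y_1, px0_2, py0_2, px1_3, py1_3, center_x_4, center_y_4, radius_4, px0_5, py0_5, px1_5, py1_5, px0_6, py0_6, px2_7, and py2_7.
center_x_1 = 196; center_y_1 = 272; px0_2 = 318; py0_2 = 284; px1_3 = 122; py1_3 = 122; center_x_4 = 204; center_y_4 = 318; radius_4 = 58; px0_5 = 72; py0_5 = 170; px1_5 = 162; py1_5 = 316; px0_6 = 206; py0_6 = 282; px2_7 = 336; py2_7 = 178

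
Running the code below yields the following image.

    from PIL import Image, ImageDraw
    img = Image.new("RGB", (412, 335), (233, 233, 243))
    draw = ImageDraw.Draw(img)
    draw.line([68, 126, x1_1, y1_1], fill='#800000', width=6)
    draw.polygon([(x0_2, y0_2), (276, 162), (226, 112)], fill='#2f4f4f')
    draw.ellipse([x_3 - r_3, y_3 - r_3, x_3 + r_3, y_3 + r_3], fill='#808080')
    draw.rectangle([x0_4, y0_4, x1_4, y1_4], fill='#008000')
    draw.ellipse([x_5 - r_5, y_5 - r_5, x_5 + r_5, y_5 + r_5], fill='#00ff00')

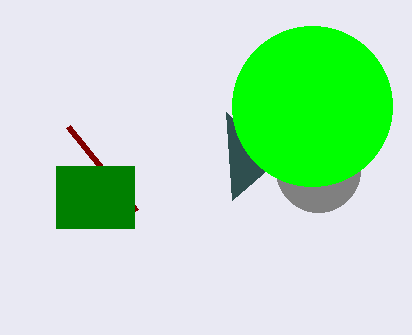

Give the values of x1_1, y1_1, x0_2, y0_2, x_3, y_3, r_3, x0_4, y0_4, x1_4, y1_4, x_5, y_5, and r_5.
x1_1 = 136, y1_1 = 210, x0_2 = 232, y0_2 = 200, x_3 = 318, y_3 = 170, r_3 = 42, x0_4 = 56, y0_4 = 166, x1_4 = 134, y1_4 = 228, x_5 = 312, y_5 = 106, r_5 = 80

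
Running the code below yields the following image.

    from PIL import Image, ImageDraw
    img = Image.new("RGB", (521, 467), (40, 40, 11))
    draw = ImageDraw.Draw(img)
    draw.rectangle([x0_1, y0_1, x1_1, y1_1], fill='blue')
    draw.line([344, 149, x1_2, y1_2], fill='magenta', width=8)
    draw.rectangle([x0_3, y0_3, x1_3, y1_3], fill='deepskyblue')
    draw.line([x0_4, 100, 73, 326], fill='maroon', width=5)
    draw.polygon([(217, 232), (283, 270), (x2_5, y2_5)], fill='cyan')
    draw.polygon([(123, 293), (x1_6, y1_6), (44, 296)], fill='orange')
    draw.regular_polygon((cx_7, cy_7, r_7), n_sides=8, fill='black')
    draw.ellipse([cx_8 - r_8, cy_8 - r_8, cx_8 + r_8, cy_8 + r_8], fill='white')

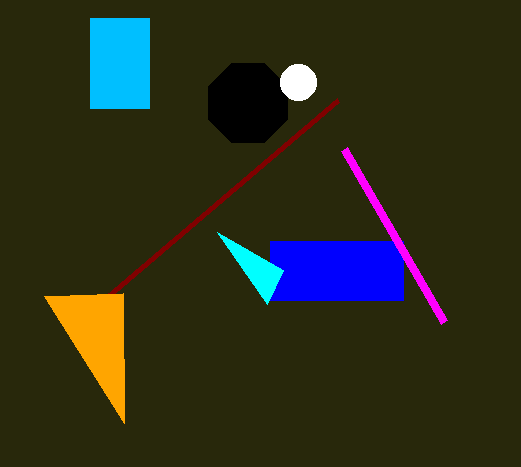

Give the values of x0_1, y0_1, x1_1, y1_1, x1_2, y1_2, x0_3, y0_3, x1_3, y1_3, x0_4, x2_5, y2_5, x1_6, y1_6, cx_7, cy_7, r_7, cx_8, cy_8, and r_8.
x0_1 = 270; y0_1 = 241; x1_1 = 403; y1_1 = 300; x1_2 = 444; y1_2 = 322; x0_3 = 90; y0_3 = 18; x1_3 = 149; y1_3 = 108; x0_4 = 338; x2_5 = 267; y2_5 = 304; x1_6 = 124; y1_6 = 423; cx_7 = 248; cy_7 = 103; r_7 = 43; cx_8 = 298; cy_8 = 82; r_8 = 18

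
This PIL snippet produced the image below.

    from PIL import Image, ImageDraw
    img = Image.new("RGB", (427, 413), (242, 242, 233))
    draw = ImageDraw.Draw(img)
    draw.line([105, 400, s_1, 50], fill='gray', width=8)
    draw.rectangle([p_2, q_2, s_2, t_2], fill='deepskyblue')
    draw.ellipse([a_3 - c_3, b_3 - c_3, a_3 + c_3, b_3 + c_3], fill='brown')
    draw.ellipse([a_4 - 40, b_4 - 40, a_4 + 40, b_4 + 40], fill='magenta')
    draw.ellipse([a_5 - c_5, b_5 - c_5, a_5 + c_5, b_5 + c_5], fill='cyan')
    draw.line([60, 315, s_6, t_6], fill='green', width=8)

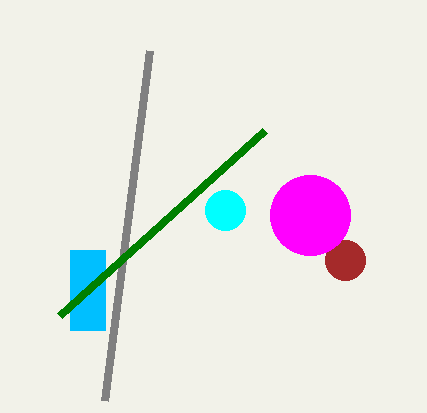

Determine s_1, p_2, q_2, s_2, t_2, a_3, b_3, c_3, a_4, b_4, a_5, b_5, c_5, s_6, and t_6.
s_1 = 150
p_2 = 70
q_2 = 250
s_2 = 105
t_2 = 330
a_3 = 345
b_3 = 260
c_3 = 20
a_4 = 310
b_4 = 215
a_5 = 225
b_5 = 210
c_5 = 20
s_6 = 265
t_6 = 130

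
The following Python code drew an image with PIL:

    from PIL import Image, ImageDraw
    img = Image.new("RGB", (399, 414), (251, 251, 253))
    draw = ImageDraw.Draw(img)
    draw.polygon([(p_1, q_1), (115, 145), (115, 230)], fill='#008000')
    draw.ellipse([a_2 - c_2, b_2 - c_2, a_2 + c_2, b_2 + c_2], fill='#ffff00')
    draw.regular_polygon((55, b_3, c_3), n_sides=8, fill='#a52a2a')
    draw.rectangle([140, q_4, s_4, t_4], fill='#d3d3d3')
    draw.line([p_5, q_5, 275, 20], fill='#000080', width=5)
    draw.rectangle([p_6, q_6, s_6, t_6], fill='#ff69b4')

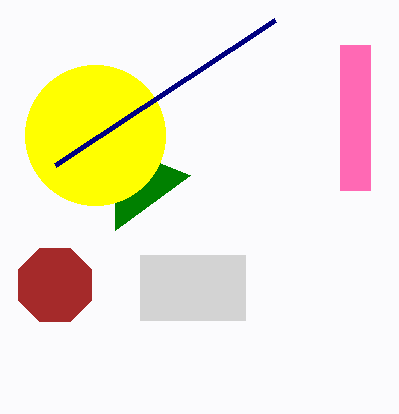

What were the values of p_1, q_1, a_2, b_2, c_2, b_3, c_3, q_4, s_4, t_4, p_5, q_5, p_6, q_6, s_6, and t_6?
p_1 = 190; q_1 = 175; a_2 = 95; b_2 = 135; c_2 = 70; b_3 = 285; c_3 = 40; q_4 = 255; s_4 = 245; t_4 = 320; p_5 = 55; q_5 = 165; p_6 = 340; q_6 = 45; s_6 = 370; t_6 = 190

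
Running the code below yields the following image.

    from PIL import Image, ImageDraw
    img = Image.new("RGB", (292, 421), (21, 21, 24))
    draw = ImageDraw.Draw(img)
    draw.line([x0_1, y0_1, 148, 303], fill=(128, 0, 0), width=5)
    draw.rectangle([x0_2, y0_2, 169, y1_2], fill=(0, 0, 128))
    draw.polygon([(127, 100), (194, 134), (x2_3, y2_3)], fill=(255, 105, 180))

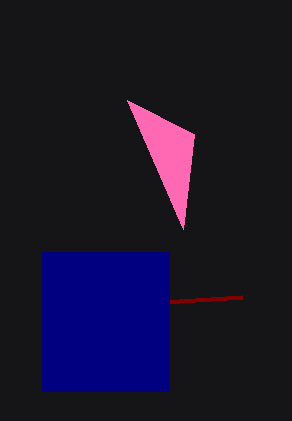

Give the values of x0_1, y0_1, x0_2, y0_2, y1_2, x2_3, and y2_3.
x0_1 = 242
y0_1 = 297
x0_2 = 42
y0_2 = 252
y1_2 = 391
x2_3 = 183
y2_3 = 229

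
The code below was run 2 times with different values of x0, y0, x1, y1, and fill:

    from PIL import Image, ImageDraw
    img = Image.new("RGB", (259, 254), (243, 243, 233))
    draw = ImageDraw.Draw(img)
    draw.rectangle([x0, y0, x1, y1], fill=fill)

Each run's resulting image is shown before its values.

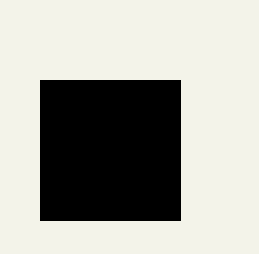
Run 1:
x0 = 40
y0 = 80
x1 = 180
y1 = 220
fill = 'black'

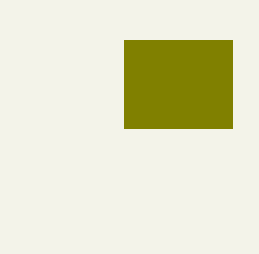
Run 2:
x0 = 124; y0 = 40; x1 = 232; y1 = 128; fill = 'olive'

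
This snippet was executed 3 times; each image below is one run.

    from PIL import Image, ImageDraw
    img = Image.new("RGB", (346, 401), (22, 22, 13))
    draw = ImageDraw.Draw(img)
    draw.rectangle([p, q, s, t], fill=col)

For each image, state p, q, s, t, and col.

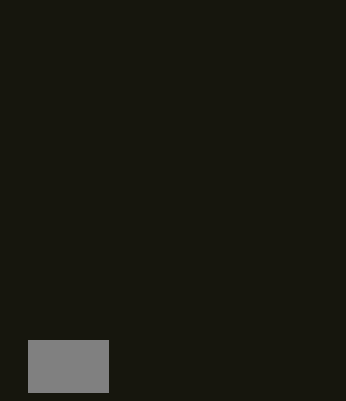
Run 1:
p = 28
q = 340
s = 108
t = 392
col = 'gray'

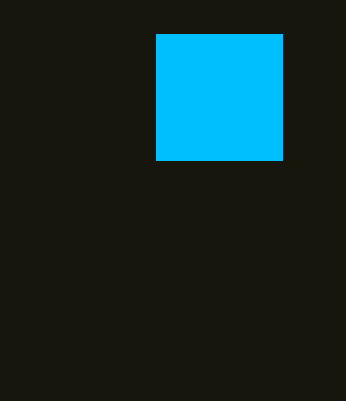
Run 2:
p = 156; q = 34; s = 282; t = 160; col = 'deepskyblue'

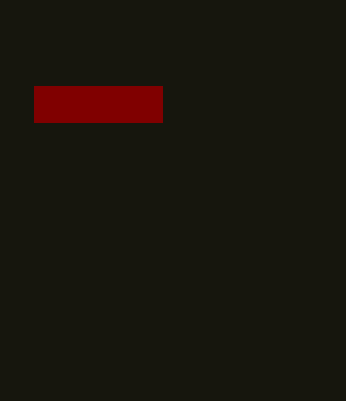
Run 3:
p = 34; q = 86; s = 162; t = 122; col = 'maroon'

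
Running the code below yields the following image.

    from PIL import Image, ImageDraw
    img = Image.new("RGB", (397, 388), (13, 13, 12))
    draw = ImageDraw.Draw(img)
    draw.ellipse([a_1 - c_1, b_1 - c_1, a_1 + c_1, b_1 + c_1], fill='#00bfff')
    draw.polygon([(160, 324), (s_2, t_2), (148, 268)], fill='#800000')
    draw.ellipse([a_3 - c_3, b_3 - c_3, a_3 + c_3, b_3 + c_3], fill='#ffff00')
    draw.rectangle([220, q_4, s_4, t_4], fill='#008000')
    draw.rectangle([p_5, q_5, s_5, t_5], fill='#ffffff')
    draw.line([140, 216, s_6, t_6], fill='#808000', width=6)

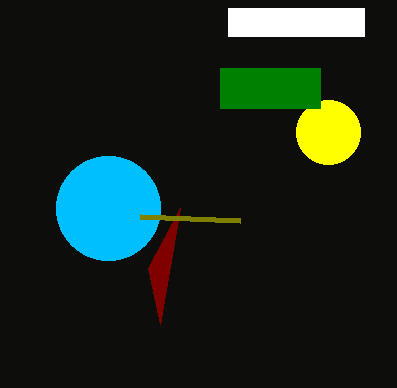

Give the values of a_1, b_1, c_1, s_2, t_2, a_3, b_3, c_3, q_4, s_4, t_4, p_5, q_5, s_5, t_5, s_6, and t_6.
a_1 = 108, b_1 = 208, c_1 = 52, s_2 = 180, t_2 = 208, a_3 = 328, b_3 = 132, c_3 = 32, q_4 = 68, s_4 = 320, t_4 = 108, p_5 = 228, q_5 = 8, s_5 = 364, t_5 = 36, s_6 = 240, t_6 = 220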